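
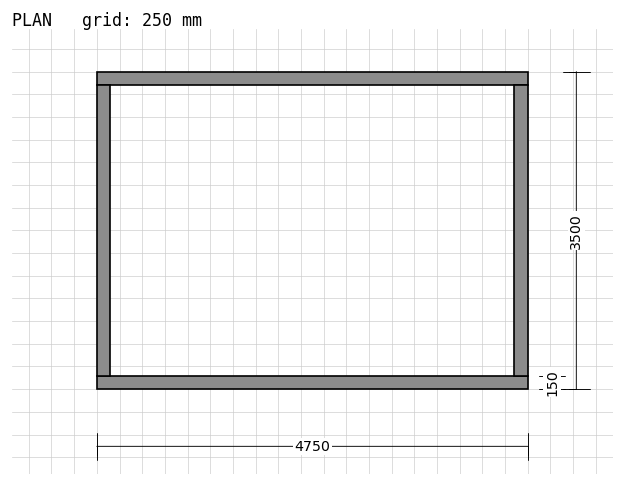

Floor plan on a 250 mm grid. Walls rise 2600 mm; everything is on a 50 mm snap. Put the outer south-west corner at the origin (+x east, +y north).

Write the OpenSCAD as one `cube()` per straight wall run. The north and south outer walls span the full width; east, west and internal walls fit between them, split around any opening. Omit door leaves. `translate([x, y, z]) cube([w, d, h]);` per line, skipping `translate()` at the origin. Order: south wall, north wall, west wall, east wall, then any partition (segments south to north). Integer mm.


cube([4750, 150, 2600]);
translate([0, 3350, 0]) cube([4750, 150, 2600]);
translate([0, 150, 0]) cube([150, 3200, 2600]);
translate([4600, 150, 0]) cube([150, 3200, 2600]);


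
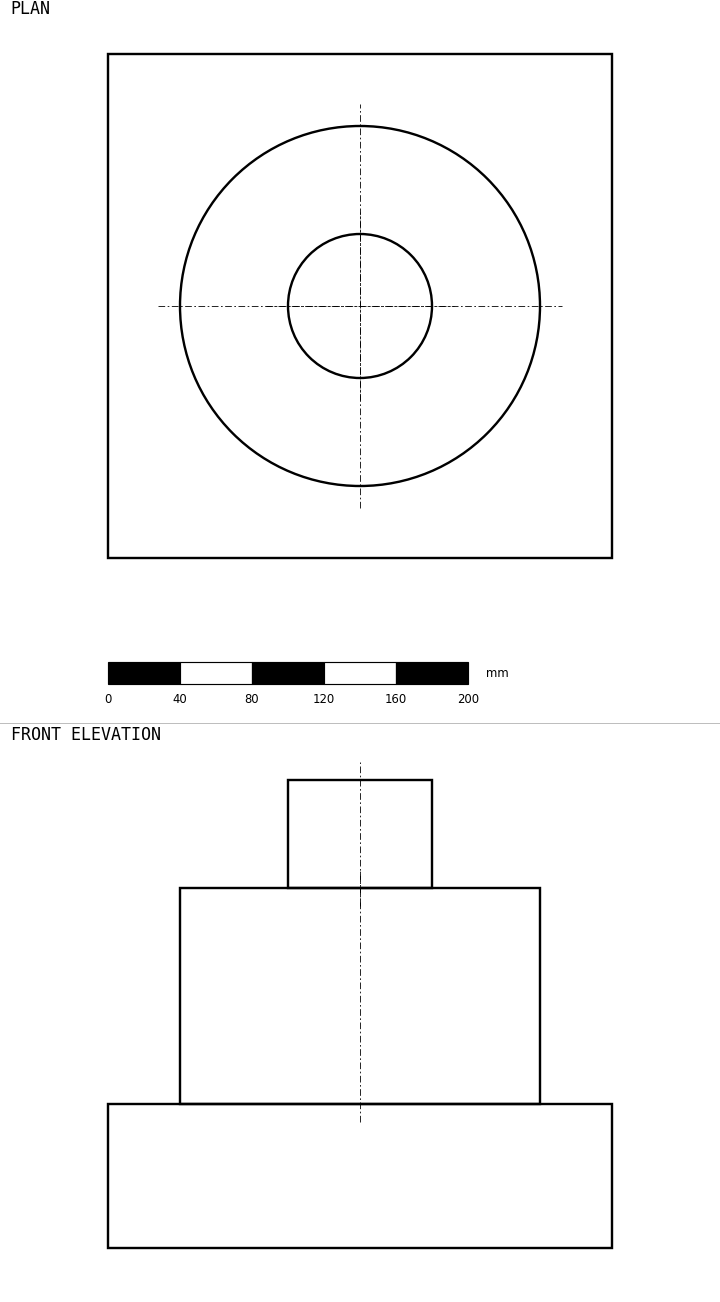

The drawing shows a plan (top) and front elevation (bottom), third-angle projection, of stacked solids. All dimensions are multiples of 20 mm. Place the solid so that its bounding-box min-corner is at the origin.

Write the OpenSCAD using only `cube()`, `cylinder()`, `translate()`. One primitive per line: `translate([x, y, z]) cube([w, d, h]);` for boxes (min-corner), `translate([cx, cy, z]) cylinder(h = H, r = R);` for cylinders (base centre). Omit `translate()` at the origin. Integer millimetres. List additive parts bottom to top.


cube([280, 280, 80]);
translate([140, 140, 80]) cylinder(h = 120, r = 100);
translate([140, 140, 200]) cylinder(h = 60, r = 40);


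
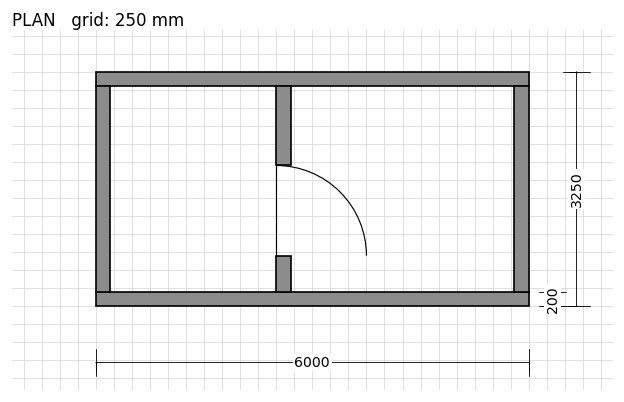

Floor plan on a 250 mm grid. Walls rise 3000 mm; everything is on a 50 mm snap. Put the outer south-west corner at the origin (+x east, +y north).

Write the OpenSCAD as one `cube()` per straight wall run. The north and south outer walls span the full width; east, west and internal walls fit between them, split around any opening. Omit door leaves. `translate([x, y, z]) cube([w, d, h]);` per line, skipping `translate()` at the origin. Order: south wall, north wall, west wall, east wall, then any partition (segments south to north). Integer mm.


cube([6000, 200, 3000]);
translate([0, 3050, 0]) cube([6000, 200, 3000]);
translate([0, 200, 0]) cube([200, 2850, 3000]);
translate([5800, 200, 0]) cube([200, 2850, 3000]);
translate([2500, 200, 0]) cube([200, 500, 3000]);
translate([2500, 1950, 0]) cube([200, 1100, 3000]);


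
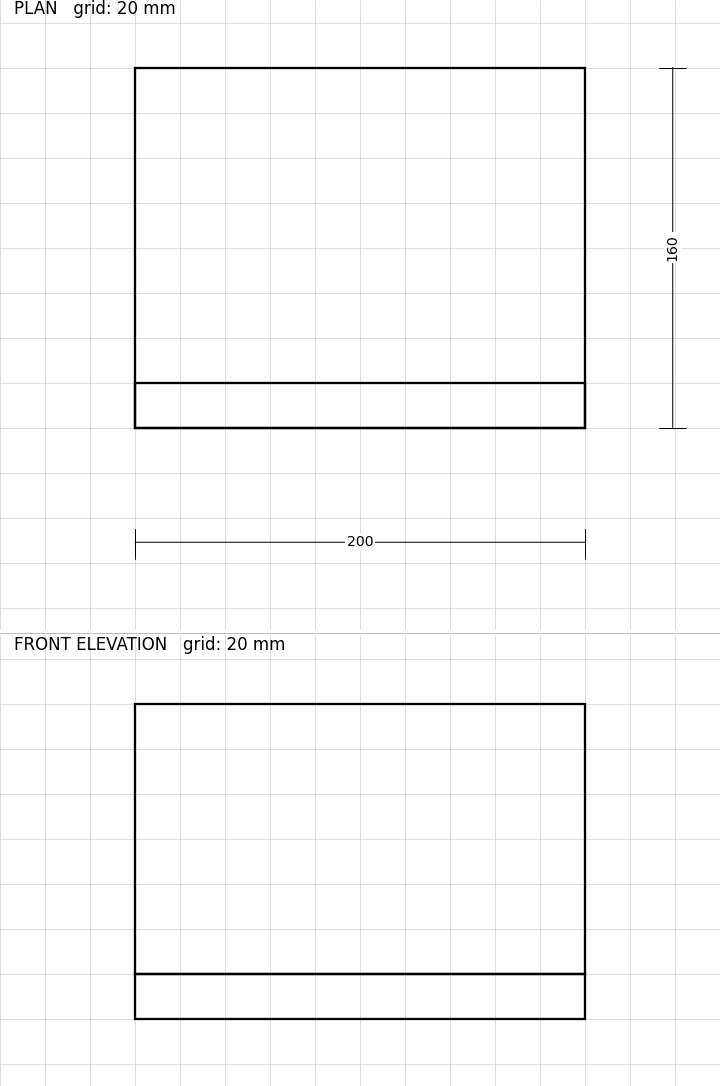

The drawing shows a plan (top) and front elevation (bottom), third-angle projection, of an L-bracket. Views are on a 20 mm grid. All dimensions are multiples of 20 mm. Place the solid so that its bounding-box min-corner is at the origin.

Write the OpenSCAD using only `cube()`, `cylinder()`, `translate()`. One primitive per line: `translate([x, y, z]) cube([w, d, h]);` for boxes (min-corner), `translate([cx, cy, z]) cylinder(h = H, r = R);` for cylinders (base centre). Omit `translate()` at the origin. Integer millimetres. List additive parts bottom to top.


cube([200, 160, 20]);
translate([0, 0, 20]) cube([200, 20, 120]);


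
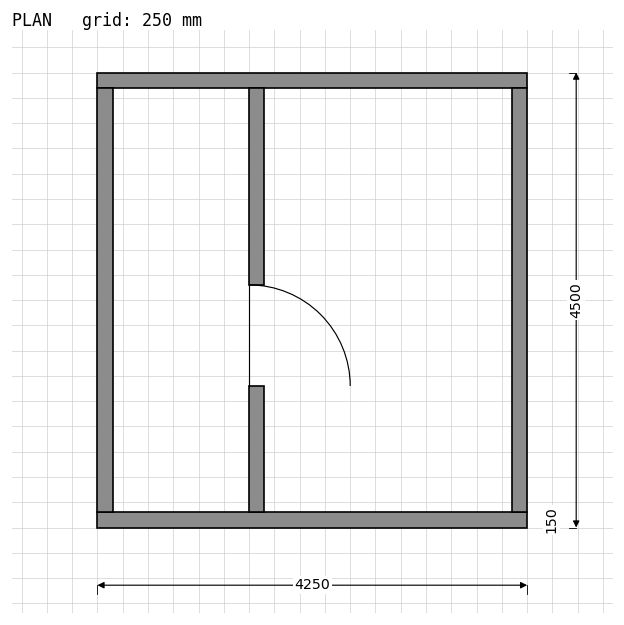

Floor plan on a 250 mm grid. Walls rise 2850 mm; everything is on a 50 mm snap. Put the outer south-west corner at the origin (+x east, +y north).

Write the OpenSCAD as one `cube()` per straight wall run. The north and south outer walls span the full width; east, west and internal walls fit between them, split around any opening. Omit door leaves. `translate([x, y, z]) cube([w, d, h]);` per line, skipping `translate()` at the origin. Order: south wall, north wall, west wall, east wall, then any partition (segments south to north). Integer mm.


cube([4250, 150, 2850]);
translate([0, 4350, 0]) cube([4250, 150, 2850]);
translate([0, 150, 0]) cube([150, 4200, 2850]);
translate([4100, 150, 0]) cube([150, 4200, 2850]);
translate([1500, 150, 0]) cube([150, 1250, 2850]);
translate([1500, 2400, 0]) cube([150, 1950, 2850]);


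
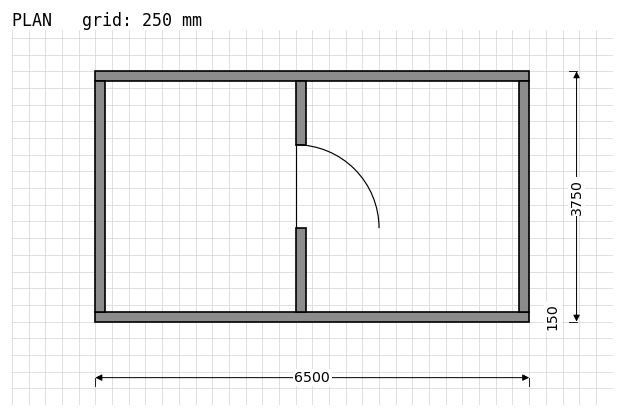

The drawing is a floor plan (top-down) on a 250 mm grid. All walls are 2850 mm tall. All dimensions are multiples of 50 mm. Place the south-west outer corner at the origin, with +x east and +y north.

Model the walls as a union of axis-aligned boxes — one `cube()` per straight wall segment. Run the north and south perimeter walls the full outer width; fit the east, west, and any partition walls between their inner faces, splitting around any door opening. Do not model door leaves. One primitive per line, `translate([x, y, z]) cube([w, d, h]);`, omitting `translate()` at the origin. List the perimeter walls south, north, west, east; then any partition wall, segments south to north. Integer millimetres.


cube([6500, 150, 2850]);
translate([0, 3600, 0]) cube([6500, 150, 2850]);
translate([0, 150, 0]) cube([150, 3450, 2850]);
translate([6350, 150, 0]) cube([150, 3450, 2850]);
translate([3000, 150, 0]) cube([150, 1250, 2850]);
translate([3000, 2650, 0]) cube([150, 950, 2850]);


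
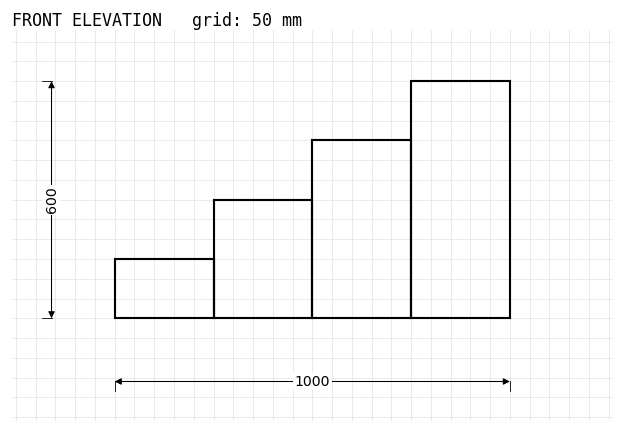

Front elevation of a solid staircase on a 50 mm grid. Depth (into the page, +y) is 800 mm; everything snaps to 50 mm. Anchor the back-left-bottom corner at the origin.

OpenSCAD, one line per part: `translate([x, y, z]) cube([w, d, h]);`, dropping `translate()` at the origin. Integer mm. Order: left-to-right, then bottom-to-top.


cube([250, 800, 150]);
translate([250, 0, 0]) cube([250, 800, 300]);
translate([500, 0, 0]) cube([250, 800, 450]);
translate([750, 0, 0]) cube([250, 800, 600]);


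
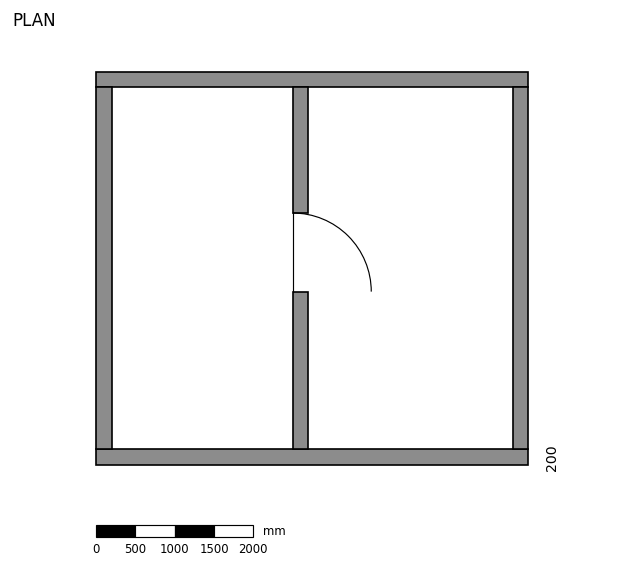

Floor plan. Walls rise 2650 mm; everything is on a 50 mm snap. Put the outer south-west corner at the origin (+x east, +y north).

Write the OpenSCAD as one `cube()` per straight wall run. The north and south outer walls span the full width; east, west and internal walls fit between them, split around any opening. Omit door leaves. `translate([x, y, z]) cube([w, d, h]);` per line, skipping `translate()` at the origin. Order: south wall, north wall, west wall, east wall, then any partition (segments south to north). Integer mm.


cube([5500, 200, 2650]);
translate([0, 4800, 0]) cube([5500, 200, 2650]);
translate([0, 200, 0]) cube([200, 4600, 2650]);
translate([5300, 200, 0]) cube([200, 4600, 2650]);
translate([2500, 200, 0]) cube([200, 2000, 2650]);
translate([2500, 3200, 0]) cube([200, 1600, 2650]);


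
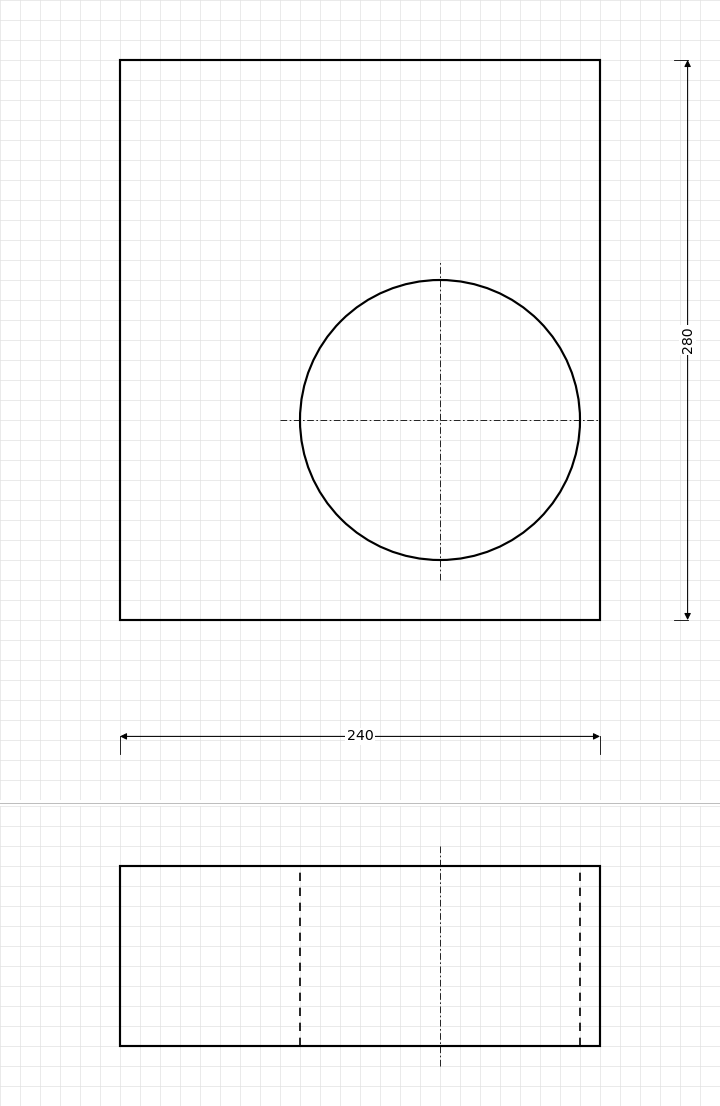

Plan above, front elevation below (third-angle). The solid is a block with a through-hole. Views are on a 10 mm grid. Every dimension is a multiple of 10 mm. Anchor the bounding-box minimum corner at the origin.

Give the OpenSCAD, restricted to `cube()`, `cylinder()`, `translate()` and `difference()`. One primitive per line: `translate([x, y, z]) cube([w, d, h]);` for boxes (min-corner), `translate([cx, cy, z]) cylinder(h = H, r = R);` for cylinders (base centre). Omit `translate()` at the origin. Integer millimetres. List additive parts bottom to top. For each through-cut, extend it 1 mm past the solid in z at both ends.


difference() {
  cube([240, 280, 90]);
  translate([160, 100, -1]) cylinder(h = 92, r = 70);
}


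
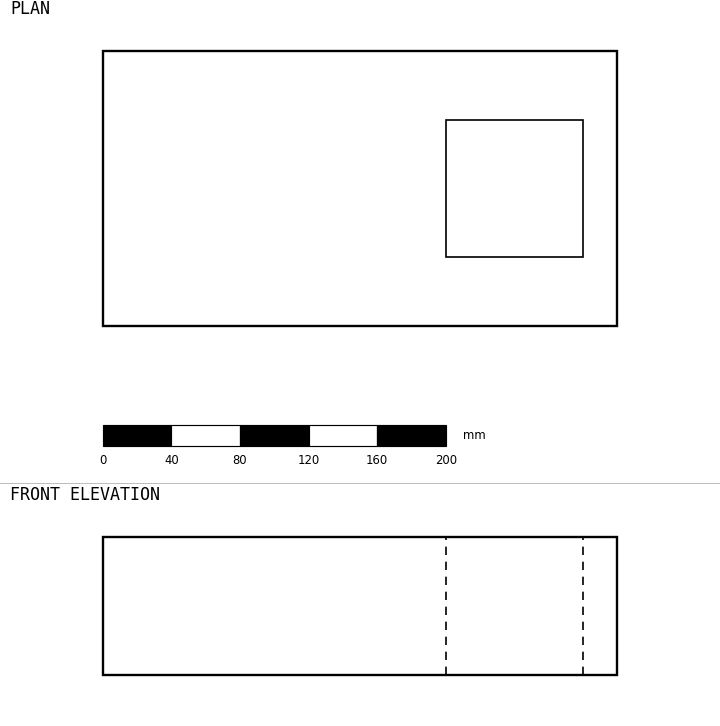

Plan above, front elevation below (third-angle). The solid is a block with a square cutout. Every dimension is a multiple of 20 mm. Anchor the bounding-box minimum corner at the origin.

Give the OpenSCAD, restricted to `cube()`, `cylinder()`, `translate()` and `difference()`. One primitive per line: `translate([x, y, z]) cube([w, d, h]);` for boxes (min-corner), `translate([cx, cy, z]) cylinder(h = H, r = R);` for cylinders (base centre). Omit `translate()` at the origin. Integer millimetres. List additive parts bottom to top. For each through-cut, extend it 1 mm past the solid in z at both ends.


difference() {
  cube([300, 160, 80]);
  translate([200, 40, -1]) cube([80, 80, 82]);
}


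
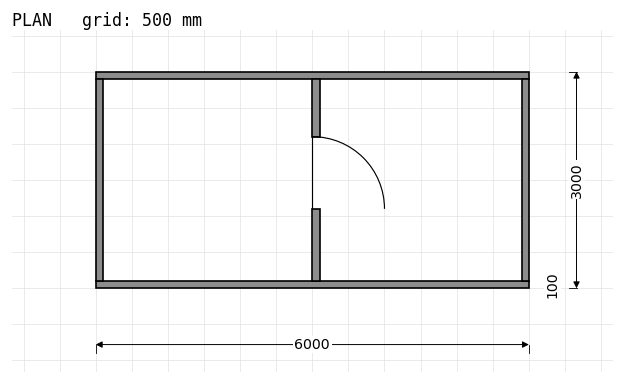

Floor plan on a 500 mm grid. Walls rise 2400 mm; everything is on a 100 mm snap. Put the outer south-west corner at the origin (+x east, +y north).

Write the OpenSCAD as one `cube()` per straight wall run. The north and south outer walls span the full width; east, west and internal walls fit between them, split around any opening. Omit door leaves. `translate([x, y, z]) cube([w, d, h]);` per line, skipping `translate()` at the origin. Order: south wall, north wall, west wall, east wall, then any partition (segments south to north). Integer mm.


cube([6000, 100, 2400]);
translate([0, 2900, 0]) cube([6000, 100, 2400]);
translate([0, 100, 0]) cube([100, 2800, 2400]);
translate([5900, 100, 0]) cube([100, 2800, 2400]);
translate([3000, 100, 0]) cube([100, 1000, 2400]);
translate([3000, 2100, 0]) cube([100, 800, 2400]);


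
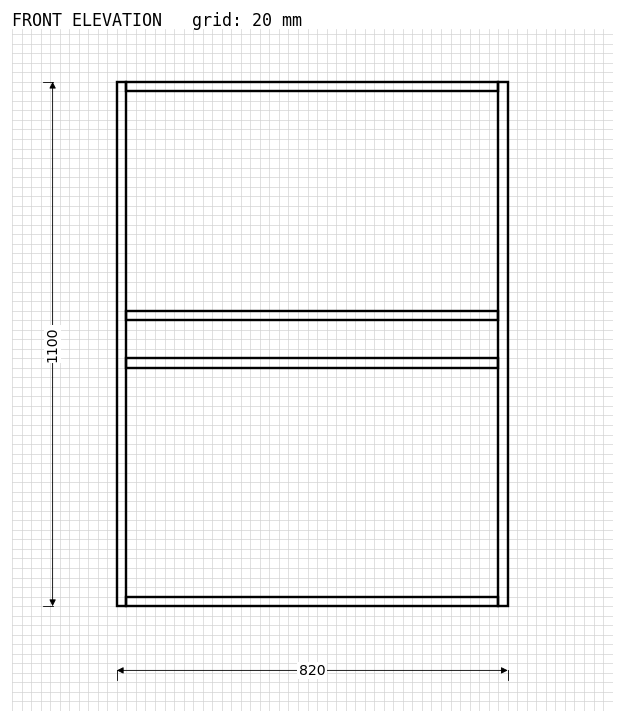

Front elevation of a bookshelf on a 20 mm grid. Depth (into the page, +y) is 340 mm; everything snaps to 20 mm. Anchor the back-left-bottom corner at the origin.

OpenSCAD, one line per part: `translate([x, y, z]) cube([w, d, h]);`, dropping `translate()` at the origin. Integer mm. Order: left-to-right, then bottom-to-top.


cube([20, 340, 1100]);
translate([20, 0, 0]) cube([780, 340, 20]);
translate([20, 0, 500]) cube([780, 340, 20]);
translate([20, 0, 600]) cube([780, 340, 20]);
translate([20, 0, 1080]) cube([780, 340, 20]);
translate([800, 0, 0]) cube([20, 340, 1100]);


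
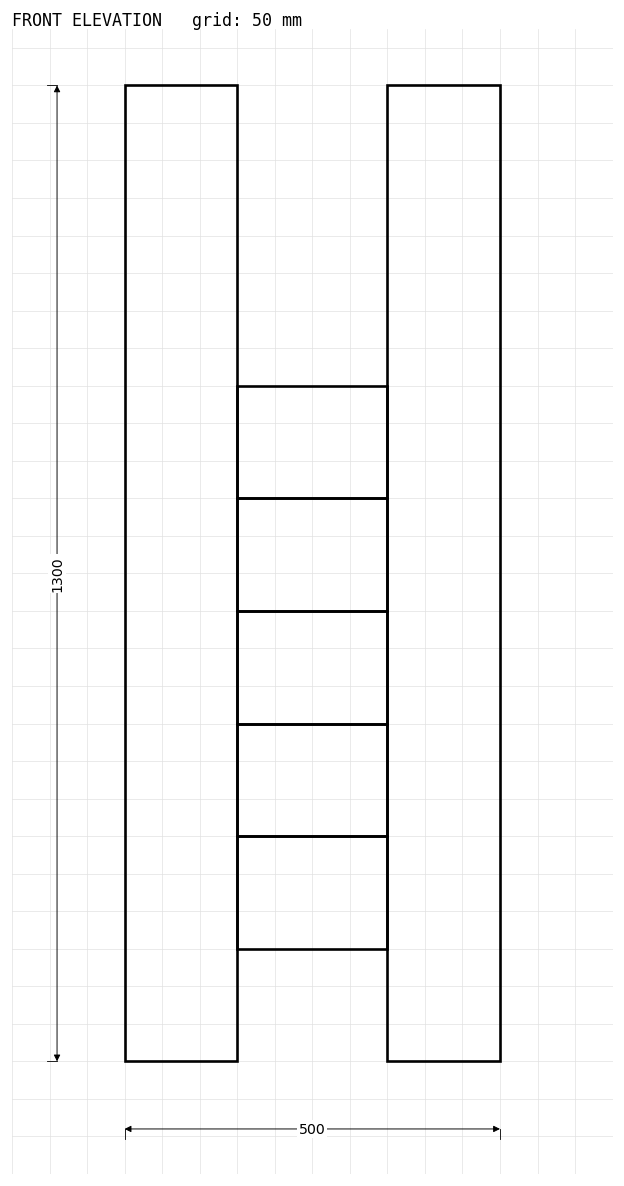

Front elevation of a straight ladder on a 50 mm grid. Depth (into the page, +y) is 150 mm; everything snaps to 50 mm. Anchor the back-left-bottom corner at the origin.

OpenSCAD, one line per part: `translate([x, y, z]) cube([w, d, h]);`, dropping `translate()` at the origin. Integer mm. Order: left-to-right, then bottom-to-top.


cube([150, 150, 1300]);
translate([150, 0, 150]) cube([200, 150, 150]);
translate([150, 0, 300]) cube([200, 150, 150]);
translate([150, 0, 450]) cube([200, 150, 150]);
translate([150, 0, 600]) cube([200, 150, 150]);
translate([150, 0, 750]) cube([200, 150, 150]);
translate([350, 0, 0]) cube([150, 150, 1300]);


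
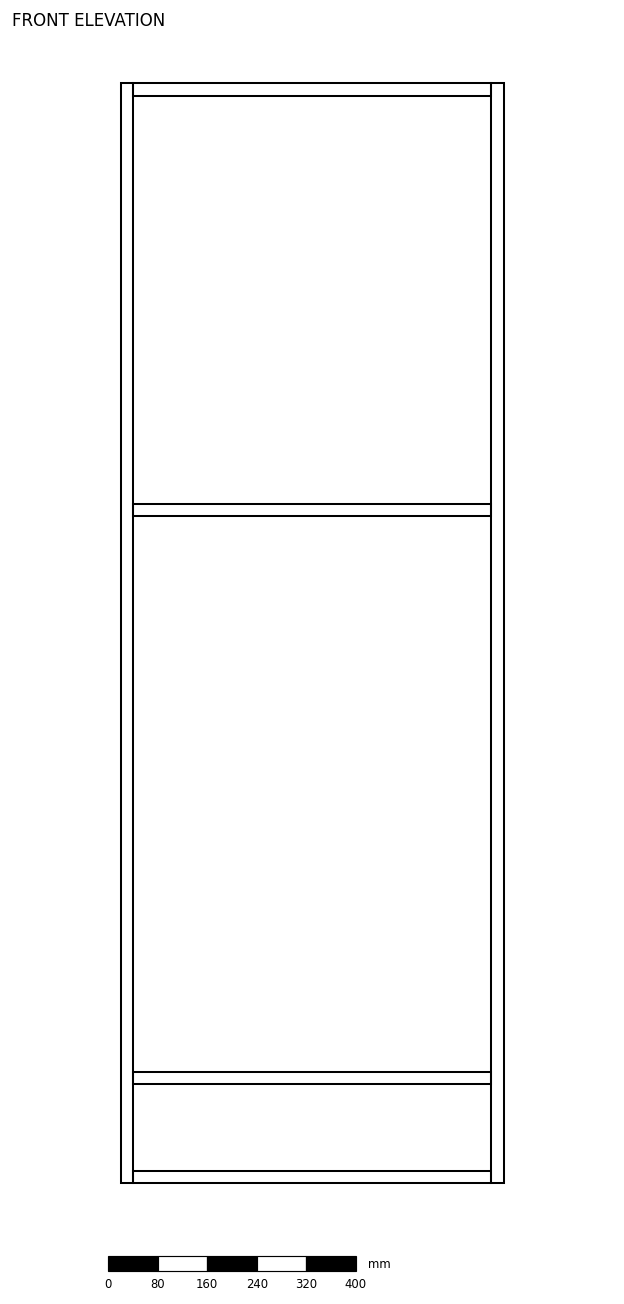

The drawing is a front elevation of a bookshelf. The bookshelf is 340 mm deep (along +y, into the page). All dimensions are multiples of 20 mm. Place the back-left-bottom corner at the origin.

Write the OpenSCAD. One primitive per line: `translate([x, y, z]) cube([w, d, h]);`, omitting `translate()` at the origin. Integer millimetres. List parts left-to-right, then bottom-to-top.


cube([20, 340, 1780]);
translate([20, 0, 0]) cube([580, 340, 20]);
translate([20, 0, 160]) cube([580, 340, 20]);
translate([20, 0, 1080]) cube([580, 340, 20]);
translate([20, 0, 1760]) cube([580, 340, 20]);
translate([600, 0, 0]) cube([20, 340, 1780]);


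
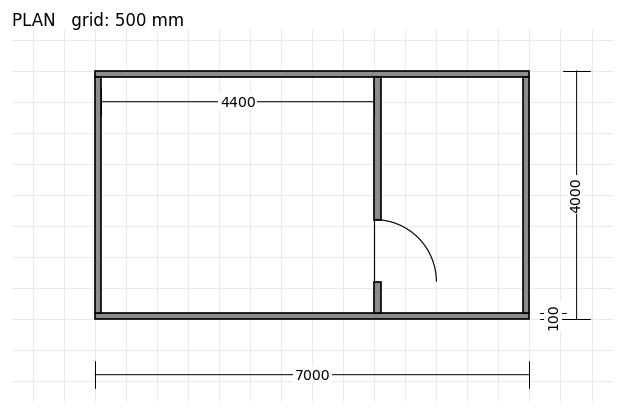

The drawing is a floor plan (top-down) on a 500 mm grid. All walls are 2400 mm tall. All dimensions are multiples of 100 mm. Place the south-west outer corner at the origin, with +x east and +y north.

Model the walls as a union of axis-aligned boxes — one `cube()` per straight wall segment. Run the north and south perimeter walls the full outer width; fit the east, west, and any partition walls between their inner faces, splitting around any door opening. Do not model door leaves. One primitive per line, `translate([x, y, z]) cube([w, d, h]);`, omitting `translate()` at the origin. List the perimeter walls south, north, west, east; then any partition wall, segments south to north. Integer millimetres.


cube([7000, 100, 2400]);
translate([0, 3900, 0]) cube([7000, 100, 2400]);
translate([0, 100, 0]) cube([100, 3800, 2400]);
translate([6900, 100, 0]) cube([100, 3800, 2400]);
translate([4500, 100, 0]) cube([100, 500, 2400]);
translate([4500, 1600, 0]) cube([100, 2300, 2400]);


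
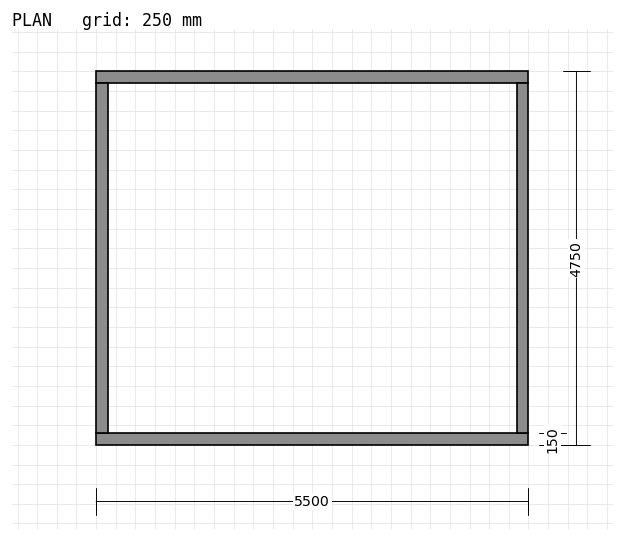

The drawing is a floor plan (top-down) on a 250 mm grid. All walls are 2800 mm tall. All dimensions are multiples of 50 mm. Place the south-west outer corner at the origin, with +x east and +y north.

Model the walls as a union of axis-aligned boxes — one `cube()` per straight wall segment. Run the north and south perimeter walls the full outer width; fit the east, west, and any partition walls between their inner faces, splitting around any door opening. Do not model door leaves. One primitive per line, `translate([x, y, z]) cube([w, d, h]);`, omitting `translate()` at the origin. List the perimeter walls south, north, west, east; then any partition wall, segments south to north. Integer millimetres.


cube([5500, 150, 2800]);
translate([0, 4600, 0]) cube([5500, 150, 2800]);
translate([0, 150, 0]) cube([150, 4450, 2800]);
translate([5350, 150, 0]) cube([150, 4450, 2800]);


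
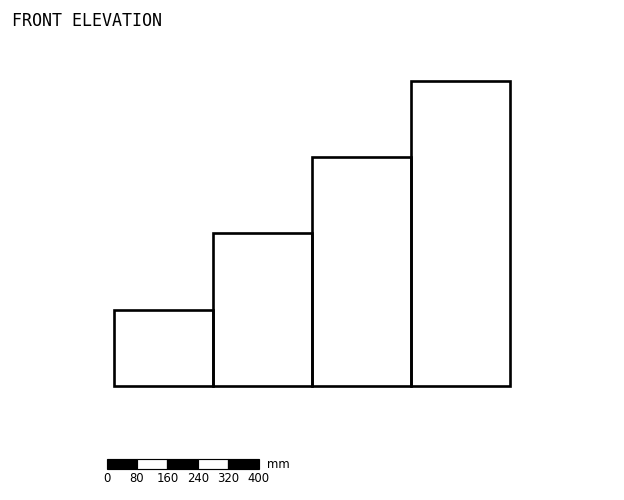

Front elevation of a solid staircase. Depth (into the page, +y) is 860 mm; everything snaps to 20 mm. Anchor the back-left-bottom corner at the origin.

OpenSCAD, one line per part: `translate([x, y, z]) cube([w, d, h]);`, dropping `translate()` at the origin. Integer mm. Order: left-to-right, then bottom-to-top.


cube([260, 860, 200]);
translate([260, 0, 0]) cube([260, 860, 400]);
translate([520, 0, 0]) cube([260, 860, 600]);
translate([780, 0, 0]) cube([260, 860, 800]);


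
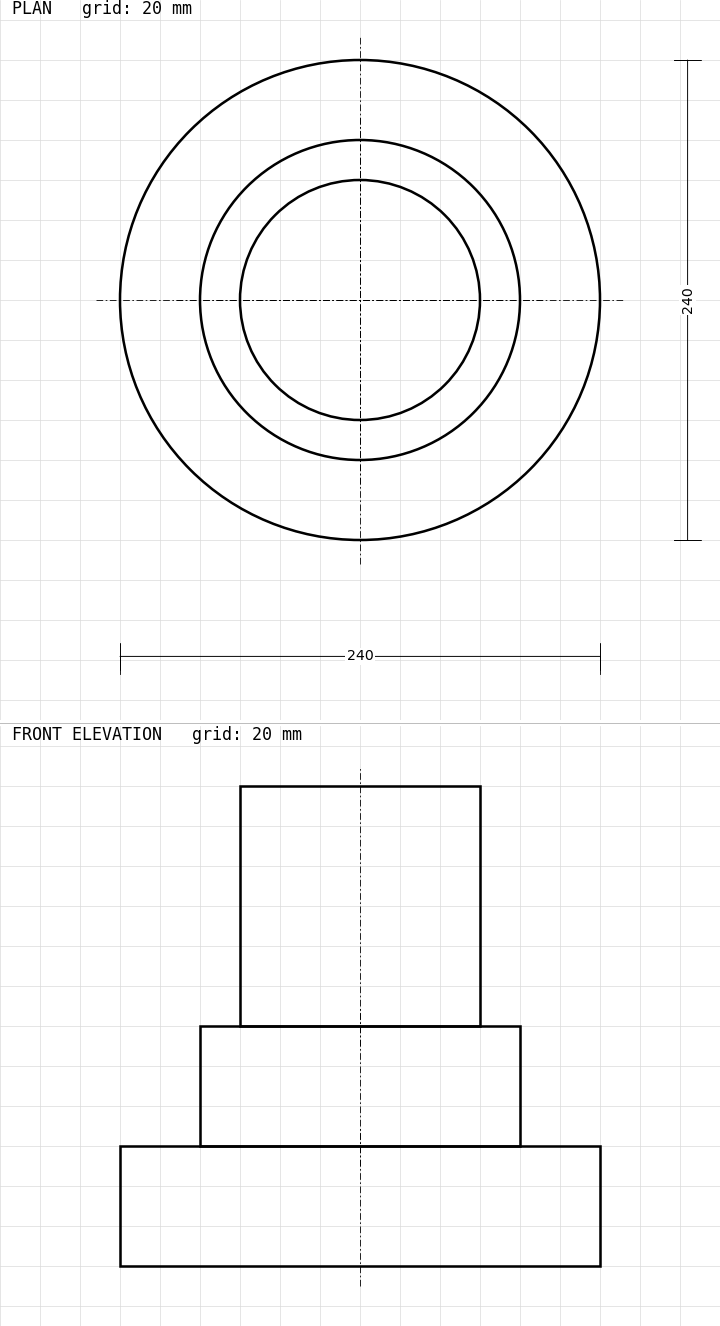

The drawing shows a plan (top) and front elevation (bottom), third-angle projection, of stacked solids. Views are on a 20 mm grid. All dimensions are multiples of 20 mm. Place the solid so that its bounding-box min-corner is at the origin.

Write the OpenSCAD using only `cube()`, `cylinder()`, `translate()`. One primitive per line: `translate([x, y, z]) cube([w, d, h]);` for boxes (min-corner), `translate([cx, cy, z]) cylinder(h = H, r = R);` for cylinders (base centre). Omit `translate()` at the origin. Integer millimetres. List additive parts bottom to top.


translate([120, 120, 0]) cylinder(h = 60, r = 120);
translate([120, 120, 60]) cylinder(h = 60, r = 80);
translate([120, 120, 120]) cylinder(h = 120, r = 60);


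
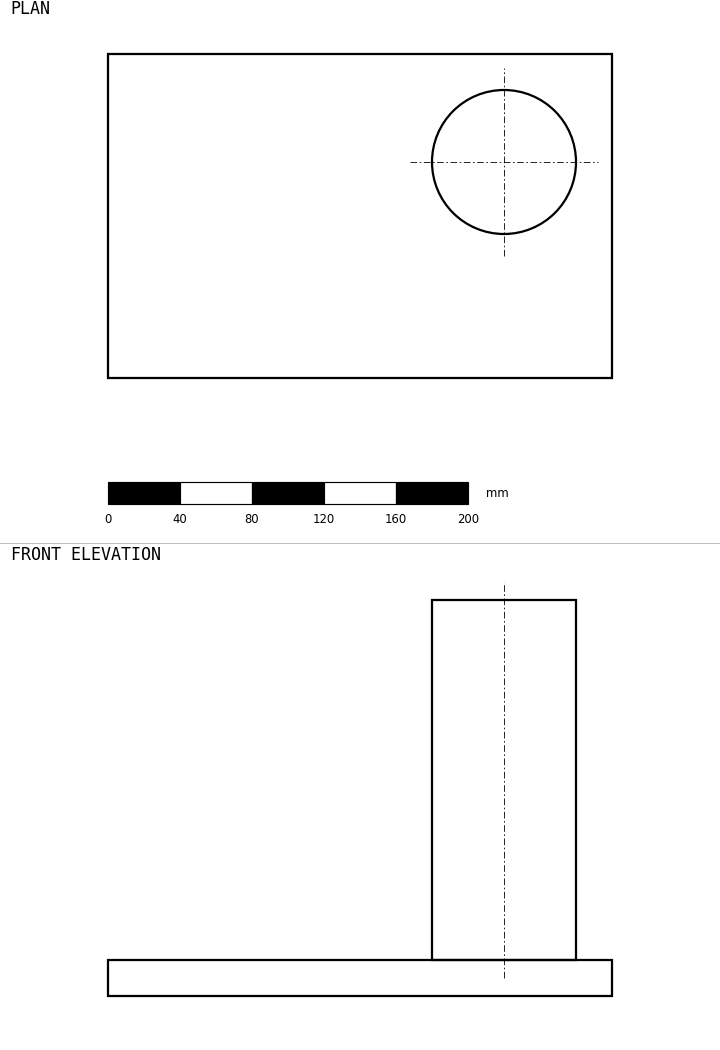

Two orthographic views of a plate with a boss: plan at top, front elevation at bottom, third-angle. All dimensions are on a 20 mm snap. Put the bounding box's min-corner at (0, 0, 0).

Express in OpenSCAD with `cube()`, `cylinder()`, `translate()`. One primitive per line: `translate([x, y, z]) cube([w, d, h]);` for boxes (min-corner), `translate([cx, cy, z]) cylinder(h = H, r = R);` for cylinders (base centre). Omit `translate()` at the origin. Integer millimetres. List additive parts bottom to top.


cube([280, 180, 20]);
translate([220, 120, 20]) cylinder(h = 200, r = 40);


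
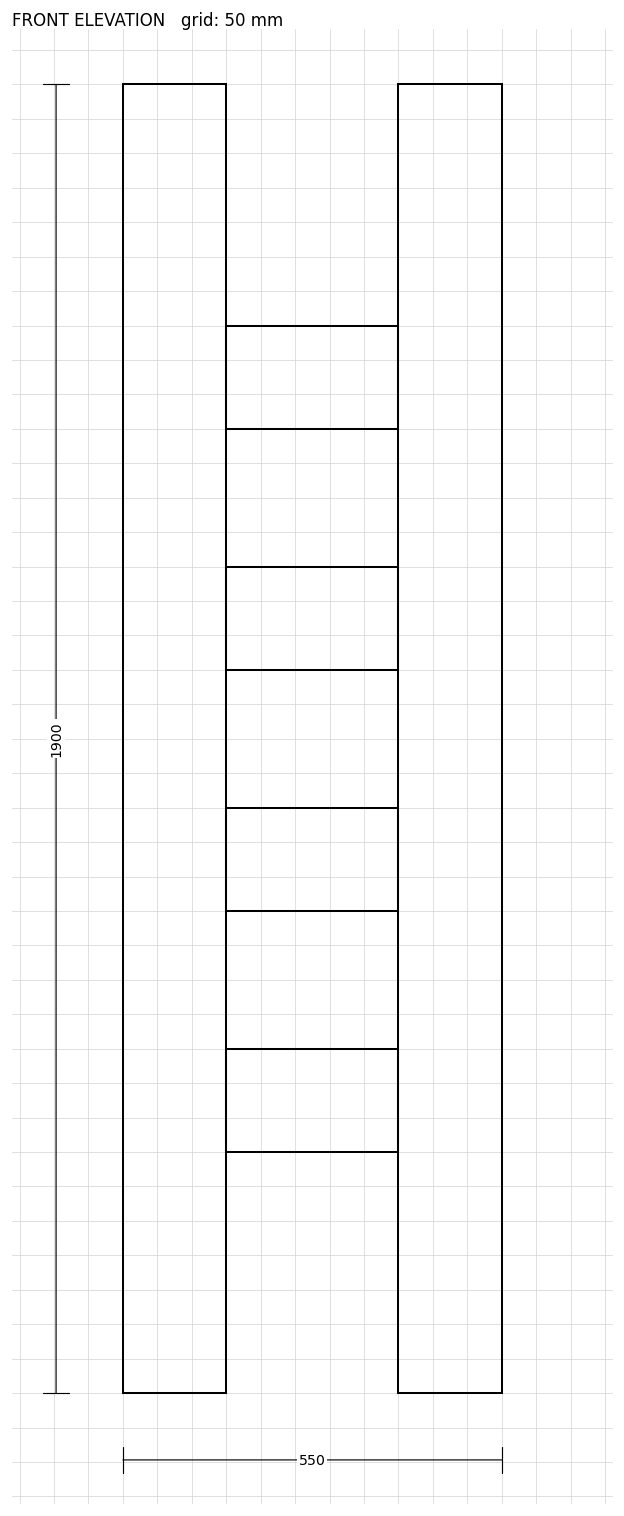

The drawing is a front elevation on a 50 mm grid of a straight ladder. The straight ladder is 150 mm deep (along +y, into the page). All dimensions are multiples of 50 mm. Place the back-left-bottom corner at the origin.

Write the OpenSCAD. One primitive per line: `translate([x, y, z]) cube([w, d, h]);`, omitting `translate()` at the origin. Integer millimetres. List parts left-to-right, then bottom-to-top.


cube([150, 150, 1900]);
translate([150, 0, 350]) cube([250, 150, 150]);
translate([150, 0, 700]) cube([250, 150, 150]);
translate([150, 0, 1050]) cube([250, 150, 150]);
translate([150, 0, 1400]) cube([250, 150, 150]);
translate([400, 0, 0]) cube([150, 150, 1900]);


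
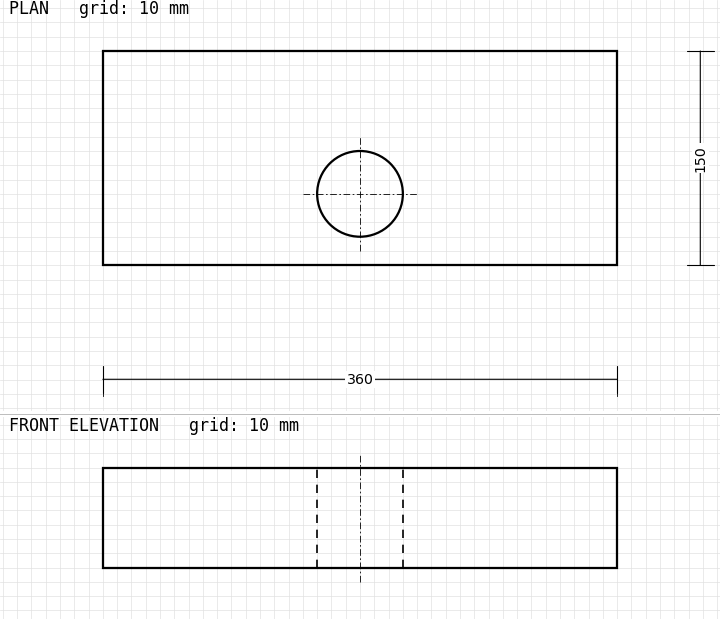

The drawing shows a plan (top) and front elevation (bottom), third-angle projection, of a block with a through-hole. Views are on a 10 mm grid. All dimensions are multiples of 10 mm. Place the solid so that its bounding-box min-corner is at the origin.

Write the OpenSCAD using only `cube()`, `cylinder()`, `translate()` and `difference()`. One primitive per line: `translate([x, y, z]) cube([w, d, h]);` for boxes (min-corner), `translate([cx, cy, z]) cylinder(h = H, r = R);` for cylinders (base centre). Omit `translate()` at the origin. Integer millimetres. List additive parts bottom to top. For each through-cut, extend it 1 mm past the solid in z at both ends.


difference() {
  cube([360, 150, 70]);
  translate([180, 50, -1]) cylinder(h = 72, r = 30);
}


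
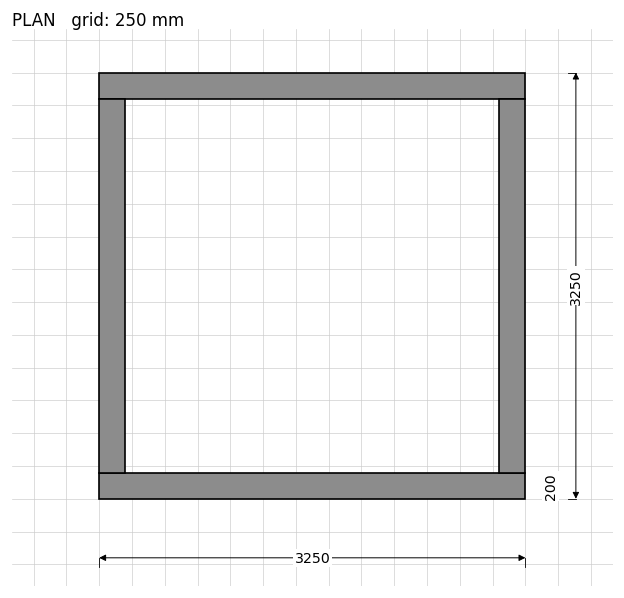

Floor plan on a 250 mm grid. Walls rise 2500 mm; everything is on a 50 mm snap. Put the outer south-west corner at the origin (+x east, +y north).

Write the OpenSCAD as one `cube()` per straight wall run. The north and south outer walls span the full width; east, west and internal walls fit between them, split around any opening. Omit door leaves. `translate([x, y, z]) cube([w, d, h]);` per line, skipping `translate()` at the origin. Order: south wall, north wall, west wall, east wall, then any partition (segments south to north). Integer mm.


cube([3250, 200, 2500]);
translate([0, 3050, 0]) cube([3250, 200, 2500]);
translate([0, 200, 0]) cube([200, 2850, 2500]);
translate([3050, 200, 0]) cube([200, 2850, 2500]);


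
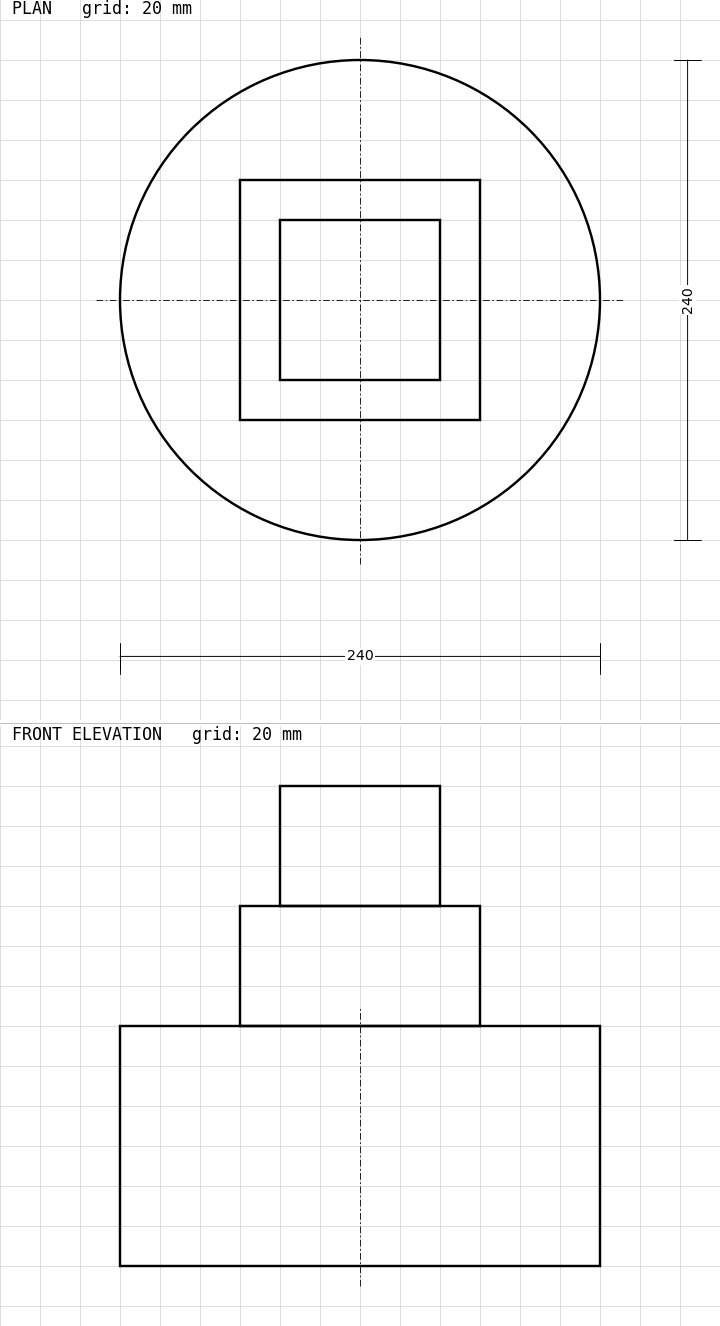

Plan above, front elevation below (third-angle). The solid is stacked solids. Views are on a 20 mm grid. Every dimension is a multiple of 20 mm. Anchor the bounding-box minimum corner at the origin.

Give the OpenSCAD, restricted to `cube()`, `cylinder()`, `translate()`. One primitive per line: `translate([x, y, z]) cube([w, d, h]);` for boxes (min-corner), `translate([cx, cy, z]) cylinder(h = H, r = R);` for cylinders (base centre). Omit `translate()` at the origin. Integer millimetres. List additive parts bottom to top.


translate([120, 120, 0]) cylinder(h = 120, r = 120);
translate([60, 60, 120]) cube([120, 120, 60]);
translate([80, 80, 180]) cube([80, 80, 60]);


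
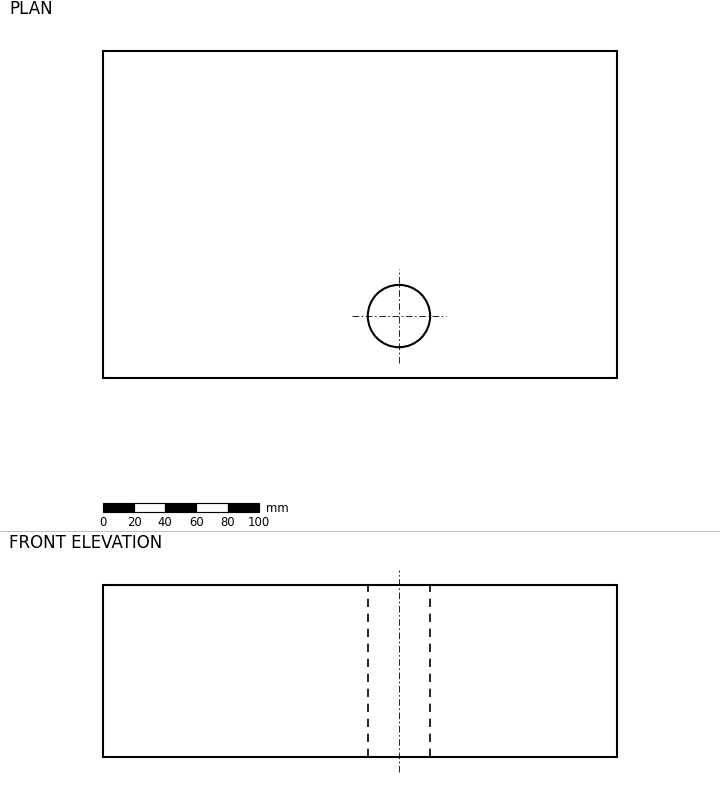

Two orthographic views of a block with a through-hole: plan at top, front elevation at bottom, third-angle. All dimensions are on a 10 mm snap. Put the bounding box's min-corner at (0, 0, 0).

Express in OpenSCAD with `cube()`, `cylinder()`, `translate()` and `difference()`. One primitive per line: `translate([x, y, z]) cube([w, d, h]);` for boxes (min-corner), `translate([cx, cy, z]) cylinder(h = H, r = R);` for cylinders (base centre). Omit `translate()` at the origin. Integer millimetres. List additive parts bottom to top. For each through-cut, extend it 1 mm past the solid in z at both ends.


difference() {
  cube([330, 210, 110]);
  translate([190, 40, -1]) cylinder(h = 112, r = 20);
}


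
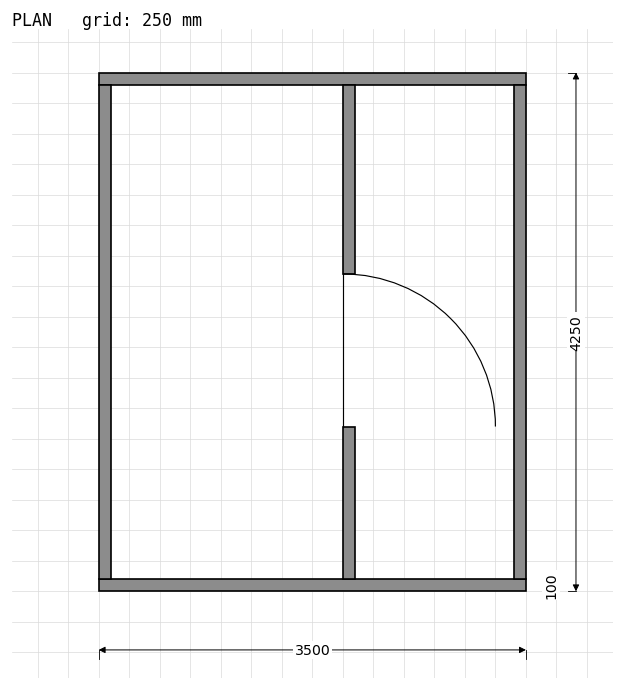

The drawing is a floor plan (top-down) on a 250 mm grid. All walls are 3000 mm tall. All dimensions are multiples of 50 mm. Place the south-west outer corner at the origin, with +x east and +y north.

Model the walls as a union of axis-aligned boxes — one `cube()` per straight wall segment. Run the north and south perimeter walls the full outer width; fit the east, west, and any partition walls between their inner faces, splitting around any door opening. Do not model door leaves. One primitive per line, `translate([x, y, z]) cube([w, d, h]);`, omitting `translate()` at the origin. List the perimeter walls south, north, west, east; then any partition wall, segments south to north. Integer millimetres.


cube([3500, 100, 3000]);
translate([0, 4150, 0]) cube([3500, 100, 3000]);
translate([0, 100, 0]) cube([100, 4050, 3000]);
translate([3400, 100, 0]) cube([100, 4050, 3000]);
translate([2000, 100, 0]) cube([100, 1250, 3000]);
translate([2000, 2600, 0]) cube([100, 1550, 3000]);


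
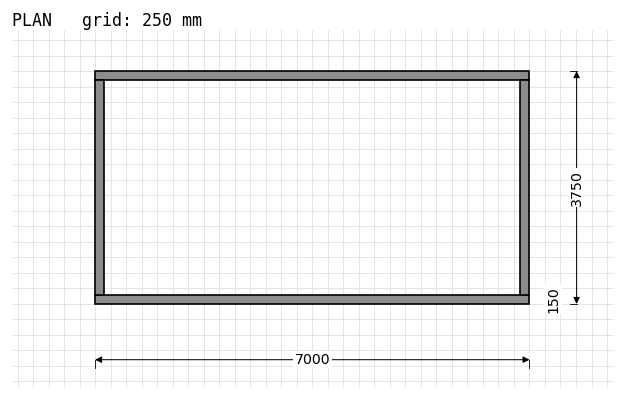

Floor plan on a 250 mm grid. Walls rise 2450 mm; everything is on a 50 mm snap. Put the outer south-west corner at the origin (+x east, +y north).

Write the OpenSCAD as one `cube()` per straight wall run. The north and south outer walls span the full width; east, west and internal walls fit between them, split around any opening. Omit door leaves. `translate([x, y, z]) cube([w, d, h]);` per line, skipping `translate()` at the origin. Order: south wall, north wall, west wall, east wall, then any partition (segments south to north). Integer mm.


cube([7000, 150, 2450]);
translate([0, 3600, 0]) cube([7000, 150, 2450]);
translate([0, 150, 0]) cube([150, 3450, 2450]);
translate([6850, 150, 0]) cube([150, 3450, 2450]);


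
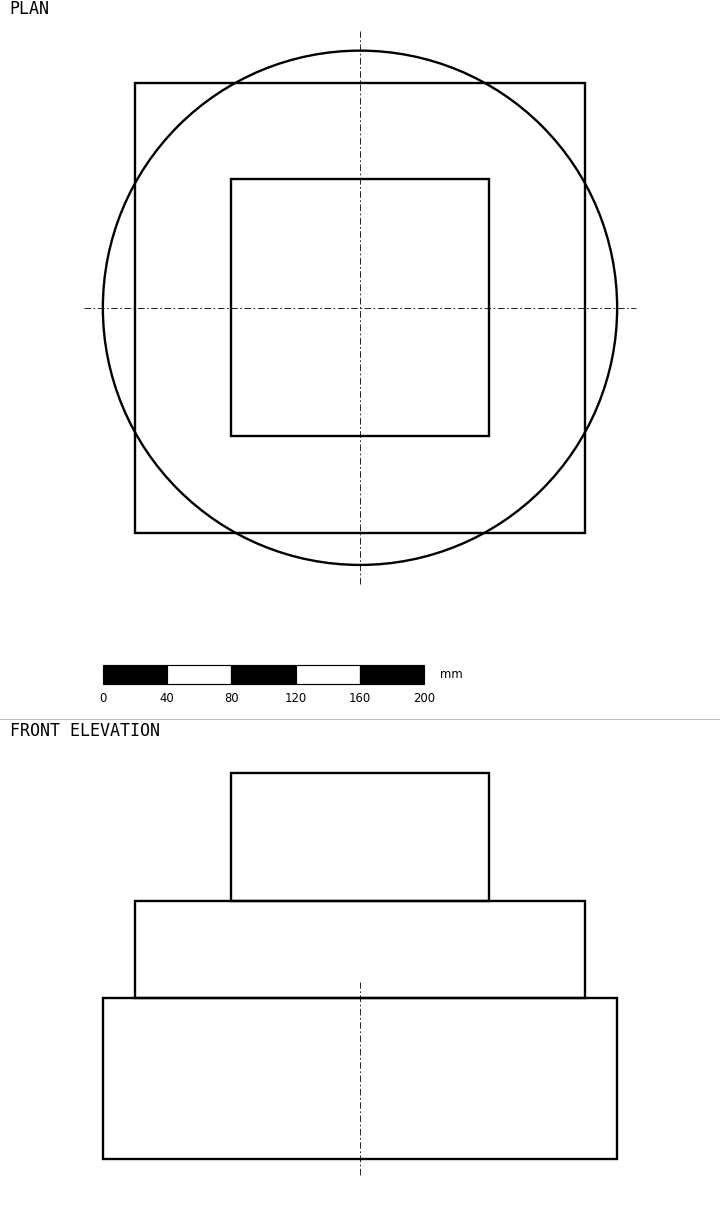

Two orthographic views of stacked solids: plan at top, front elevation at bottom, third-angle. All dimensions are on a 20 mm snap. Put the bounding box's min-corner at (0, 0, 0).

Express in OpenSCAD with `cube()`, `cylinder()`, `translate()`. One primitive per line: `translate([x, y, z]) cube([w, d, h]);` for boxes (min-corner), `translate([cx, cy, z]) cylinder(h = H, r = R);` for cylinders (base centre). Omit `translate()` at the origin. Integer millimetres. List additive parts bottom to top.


translate([160, 160, 0]) cylinder(h = 100, r = 160);
translate([20, 20, 100]) cube([280, 280, 60]);
translate([80, 80, 160]) cube([160, 160, 80]);


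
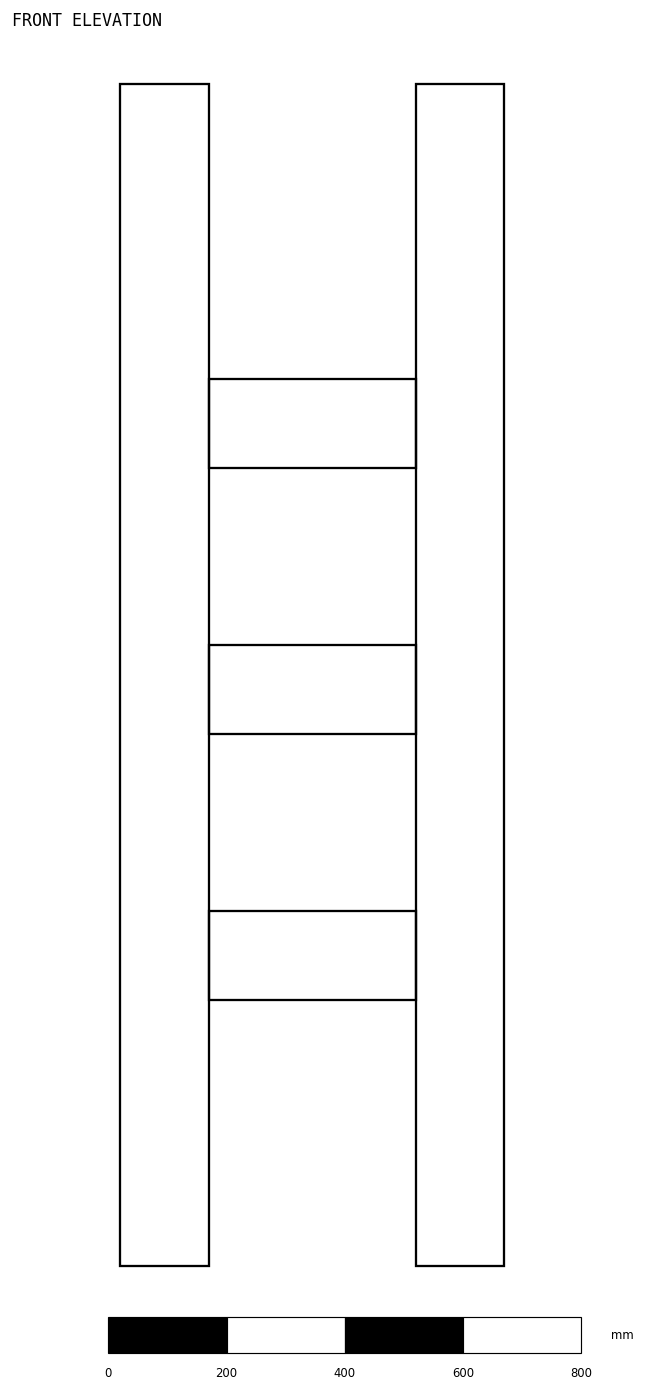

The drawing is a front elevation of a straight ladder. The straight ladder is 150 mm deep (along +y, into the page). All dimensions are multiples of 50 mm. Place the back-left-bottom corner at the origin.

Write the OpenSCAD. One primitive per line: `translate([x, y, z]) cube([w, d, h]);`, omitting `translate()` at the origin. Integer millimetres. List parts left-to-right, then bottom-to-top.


cube([150, 150, 2000]);
translate([150, 0, 450]) cube([350, 150, 150]);
translate([150, 0, 900]) cube([350, 150, 150]);
translate([150, 0, 1350]) cube([350, 150, 150]);
translate([500, 0, 0]) cube([150, 150, 2000]);


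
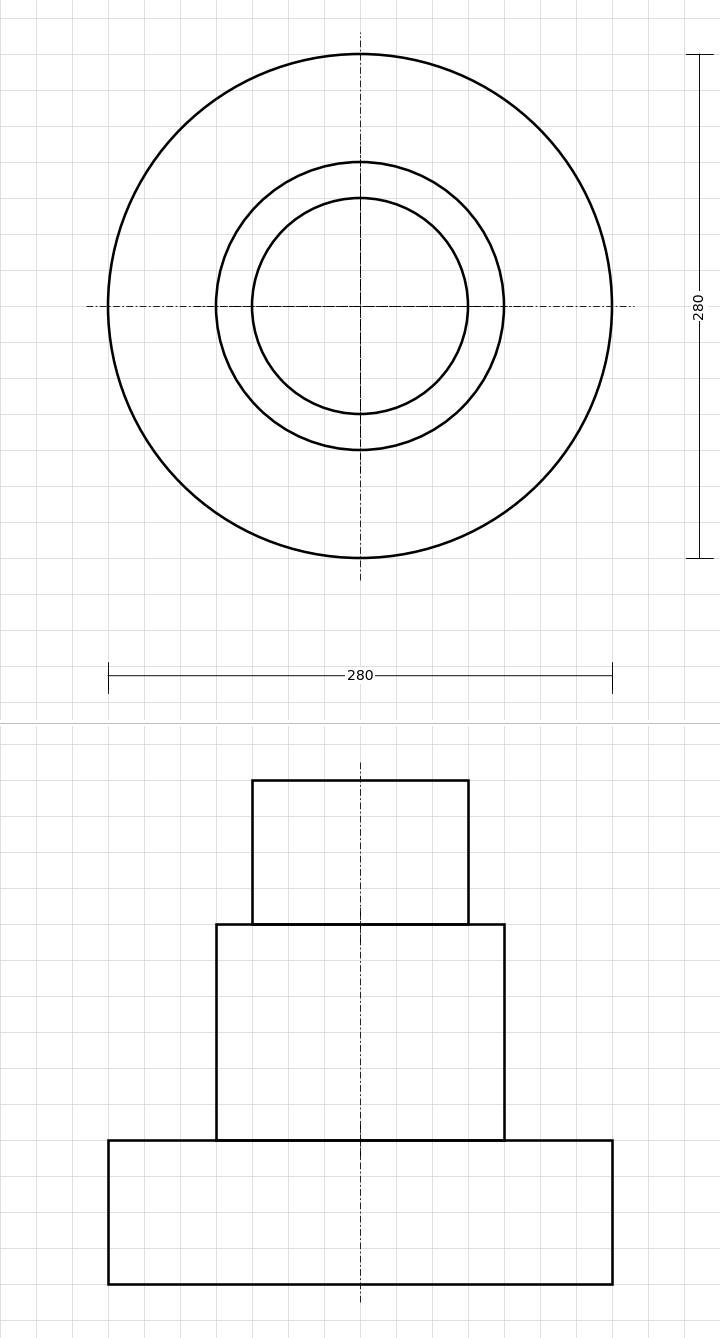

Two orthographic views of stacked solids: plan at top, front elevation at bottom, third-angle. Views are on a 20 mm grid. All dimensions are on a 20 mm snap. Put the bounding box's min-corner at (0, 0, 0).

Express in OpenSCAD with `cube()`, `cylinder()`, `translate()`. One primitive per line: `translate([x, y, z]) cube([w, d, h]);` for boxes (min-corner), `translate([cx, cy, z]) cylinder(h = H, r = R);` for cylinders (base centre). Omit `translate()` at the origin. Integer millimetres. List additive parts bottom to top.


translate([140, 140, 0]) cylinder(h = 80, r = 140);
translate([140, 140, 80]) cylinder(h = 120, r = 80);
translate([140, 140, 200]) cylinder(h = 80, r = 60);


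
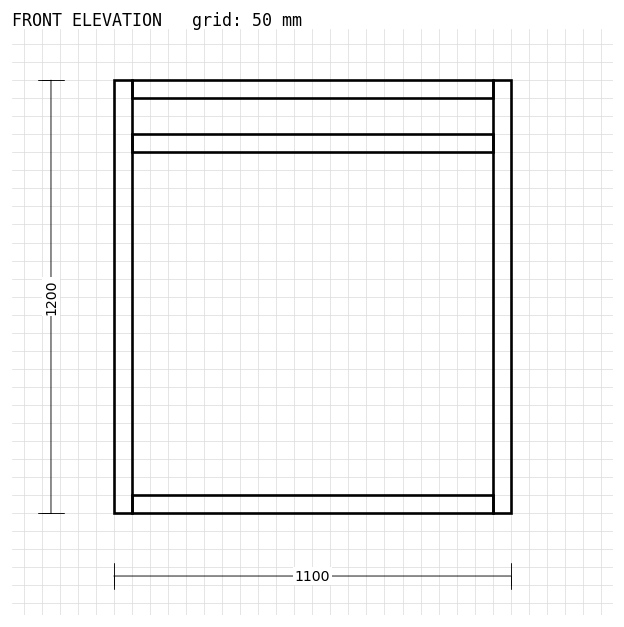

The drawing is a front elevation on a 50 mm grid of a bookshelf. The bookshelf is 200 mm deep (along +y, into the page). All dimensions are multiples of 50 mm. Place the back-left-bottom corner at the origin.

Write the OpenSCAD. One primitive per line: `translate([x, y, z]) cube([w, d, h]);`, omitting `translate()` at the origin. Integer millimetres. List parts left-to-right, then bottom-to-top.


cube([50, 200, 1200]);
translate([50, 0, 0]) cube([1000, 200, 50]);
translate([50, 0, 1000]) cube([1000, 200, 50]);
translate([50, 0, 1150]) cube([1000, 200, 50]);
translate([1050, 0, 0]) cube([50, 200, 1200]);


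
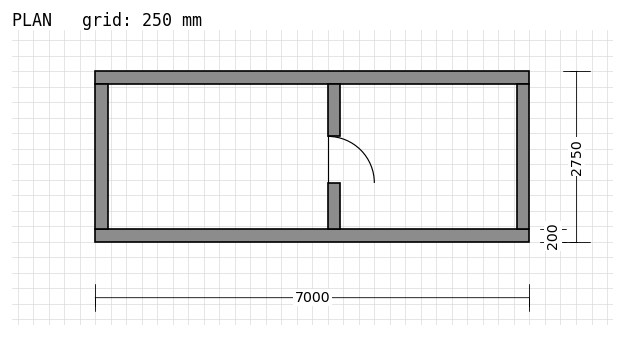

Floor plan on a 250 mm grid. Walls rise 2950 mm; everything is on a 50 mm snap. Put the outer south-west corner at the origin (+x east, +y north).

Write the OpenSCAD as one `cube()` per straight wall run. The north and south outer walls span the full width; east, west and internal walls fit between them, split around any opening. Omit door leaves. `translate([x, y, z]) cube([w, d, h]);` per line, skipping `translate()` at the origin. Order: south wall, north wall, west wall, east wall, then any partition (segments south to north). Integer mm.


cube([7000, 200, 2950]);
translate([0, 2550, 0]) cube([7000, 200, 2950]);
translate([0, 200, 0]) cube([200, 2350, 2950]);
translate([6800, 200, 0]) cube([200, 2350, 2950]);
translate([3750, 200, 0]) cube([200, 750, 2950]);
translate([3750, 1700, 0]) cube([200, 850, 2950]);


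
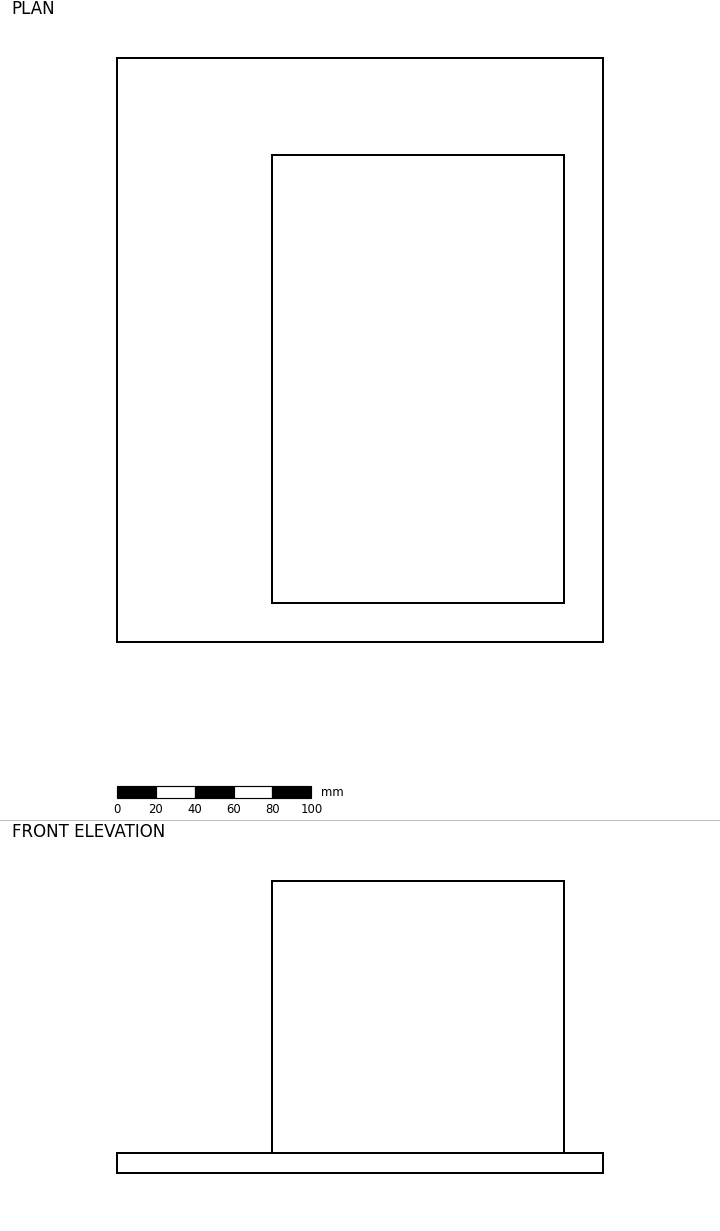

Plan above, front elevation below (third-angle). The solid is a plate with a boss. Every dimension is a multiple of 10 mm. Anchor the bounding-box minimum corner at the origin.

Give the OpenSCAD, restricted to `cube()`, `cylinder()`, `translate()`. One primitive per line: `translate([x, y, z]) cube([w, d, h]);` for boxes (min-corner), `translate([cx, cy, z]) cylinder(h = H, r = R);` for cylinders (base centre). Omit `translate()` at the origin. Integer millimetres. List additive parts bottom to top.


cube([250, 300, 10]);
translate([80, 20, 10]) cube([150, 230, 140]);


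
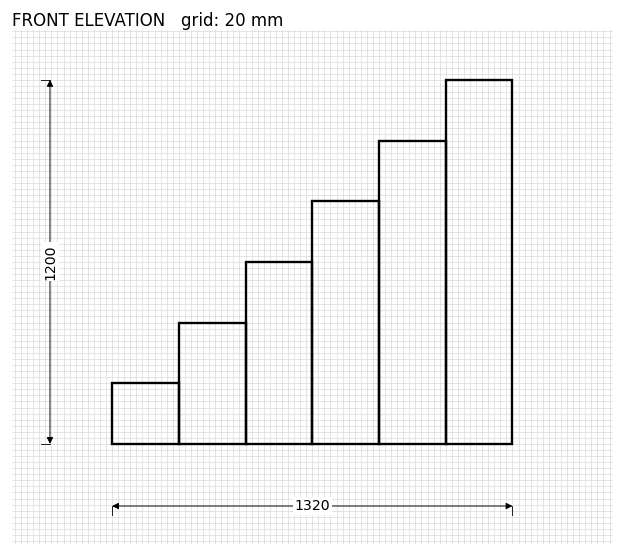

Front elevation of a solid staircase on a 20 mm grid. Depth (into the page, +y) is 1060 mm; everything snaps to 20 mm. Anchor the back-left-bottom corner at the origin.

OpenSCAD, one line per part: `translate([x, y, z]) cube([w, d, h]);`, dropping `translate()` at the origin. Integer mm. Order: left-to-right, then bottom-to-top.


cube([220, 1060, 200]);
translate([220, 0, 0]) cube([220, 1060, 400]);
translate([440, 0, 0]) cube([220, 1060, 600]);
translate([660, 0, 0]) cube([220, 1060, 800]);
translate([880, 0, 0]) cube([220, 1060, 1000]);
translate([1100, 0, 0]) cube([220, 1060, 1200]);


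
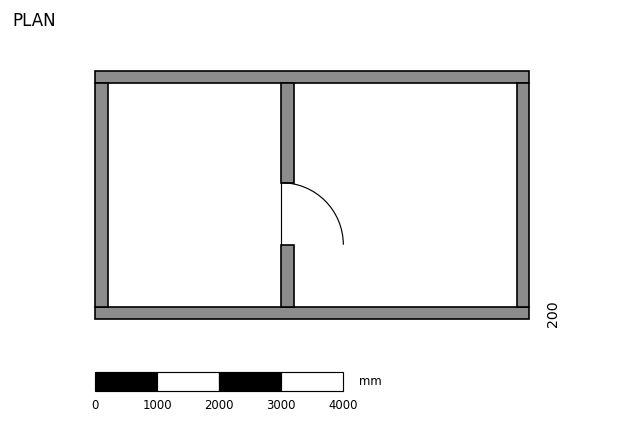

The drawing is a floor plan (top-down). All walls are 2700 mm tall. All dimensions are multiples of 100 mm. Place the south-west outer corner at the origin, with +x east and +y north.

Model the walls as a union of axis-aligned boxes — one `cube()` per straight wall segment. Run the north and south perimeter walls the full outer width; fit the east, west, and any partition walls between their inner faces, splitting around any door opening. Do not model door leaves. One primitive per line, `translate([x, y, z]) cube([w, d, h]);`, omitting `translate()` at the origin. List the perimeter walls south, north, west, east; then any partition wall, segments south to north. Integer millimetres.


cube([7000, 200, 2700]);
translate([0, 3800, 0]) cube([7000, 200, 2700]);
translate([0, 200, 0]) cube([200, 3600, 2700]);
translate([6800, 200, 0]) cube([200, 3600, 2700]);
translate([3000, 200, 0]) cube([200, 1000, 2700]);
translate([3000, 2200, 0]) cube([200, 1600, 2700]);


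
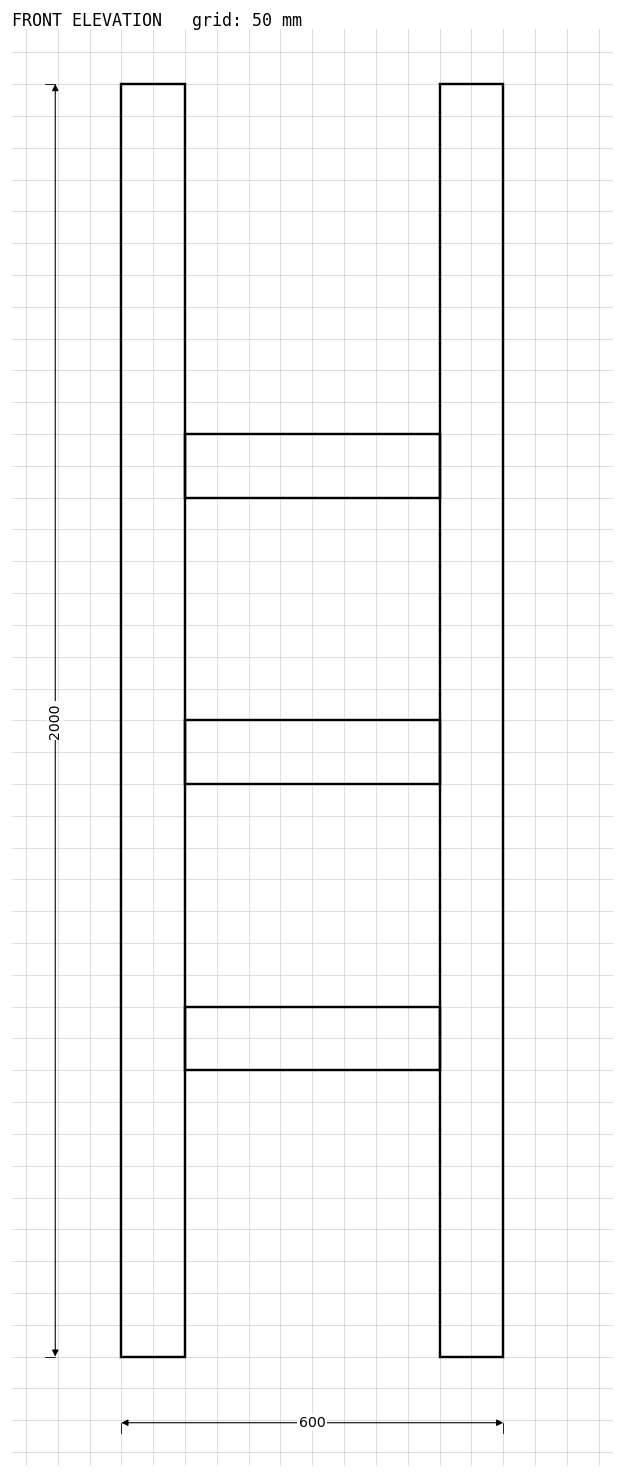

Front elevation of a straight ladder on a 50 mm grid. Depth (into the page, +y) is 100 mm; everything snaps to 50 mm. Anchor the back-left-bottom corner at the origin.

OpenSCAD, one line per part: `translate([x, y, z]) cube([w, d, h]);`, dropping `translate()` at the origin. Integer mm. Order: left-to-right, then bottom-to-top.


cube([100, 100, 2000]);
translate([100, 0, 450]) cube([400, 100, 100]);
translate([100, 0, 900]) cube([400, 100, 100]);
translate([100, 0, 1350]) cube([400, 100, 100]);
translate([500, 0, 0]) cube([100, 100, 2000]);


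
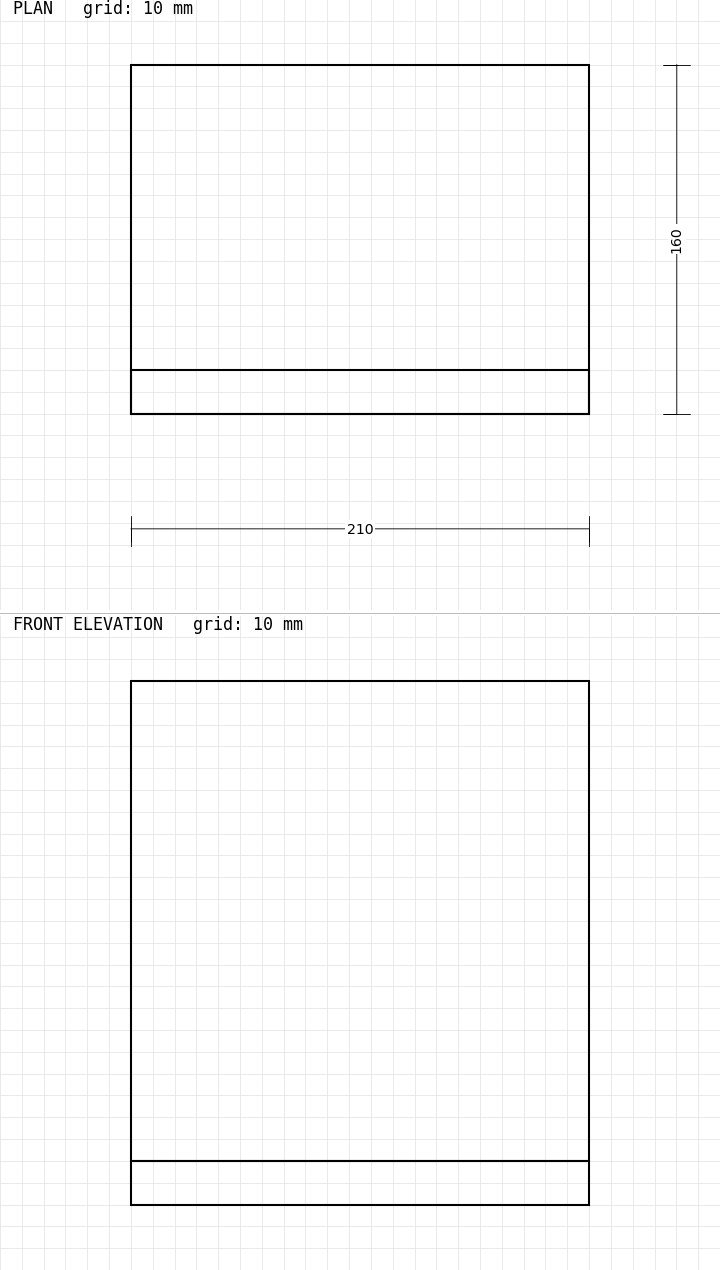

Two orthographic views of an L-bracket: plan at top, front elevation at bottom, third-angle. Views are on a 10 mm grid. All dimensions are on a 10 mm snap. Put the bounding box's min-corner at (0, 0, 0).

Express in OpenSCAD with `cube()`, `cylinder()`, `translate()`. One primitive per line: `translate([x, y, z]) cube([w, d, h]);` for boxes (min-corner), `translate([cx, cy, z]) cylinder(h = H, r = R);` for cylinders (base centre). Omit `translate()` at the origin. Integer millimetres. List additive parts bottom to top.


cube([210, 160, 20]);
translate([0, 0, 20]) cube([210, 20, 220]);


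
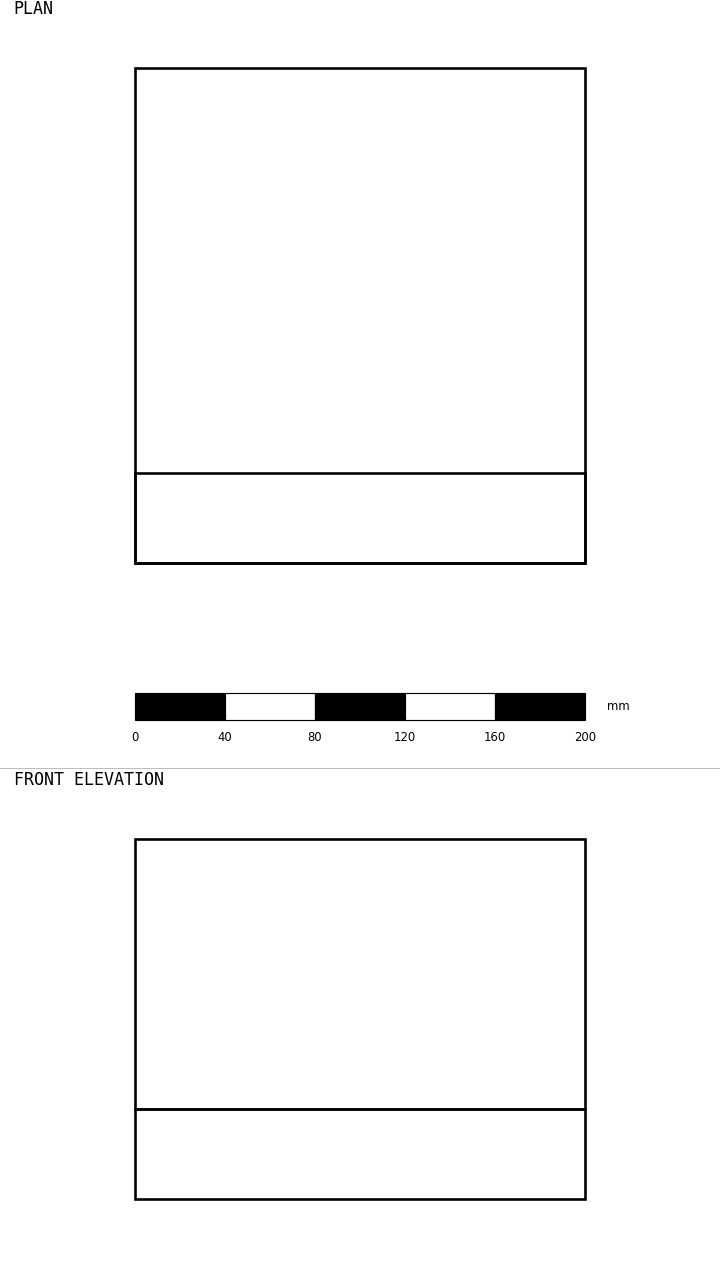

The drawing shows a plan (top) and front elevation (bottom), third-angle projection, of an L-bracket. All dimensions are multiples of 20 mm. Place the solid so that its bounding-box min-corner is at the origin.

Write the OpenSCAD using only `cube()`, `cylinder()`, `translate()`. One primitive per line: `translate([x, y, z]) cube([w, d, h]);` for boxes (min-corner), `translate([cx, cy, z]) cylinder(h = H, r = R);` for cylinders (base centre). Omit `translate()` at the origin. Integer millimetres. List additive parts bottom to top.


cube([200, 220, 40]);
translate([0, 0, 40]) cube([200, 40, 120]);
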